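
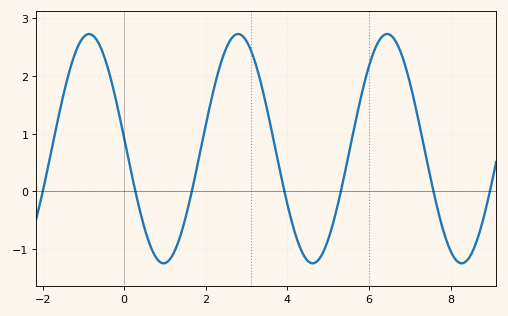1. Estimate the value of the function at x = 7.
1.89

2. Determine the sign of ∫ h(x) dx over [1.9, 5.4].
positive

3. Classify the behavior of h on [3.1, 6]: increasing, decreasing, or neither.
neither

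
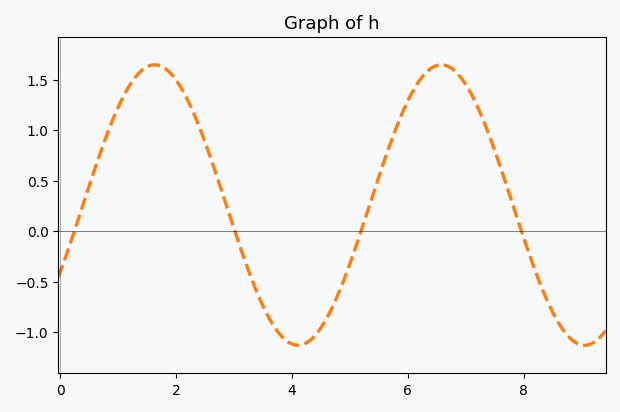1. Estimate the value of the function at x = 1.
1.23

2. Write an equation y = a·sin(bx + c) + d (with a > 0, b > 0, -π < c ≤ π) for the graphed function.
y = 1.39sin(1.27x - 0.5) + 0.26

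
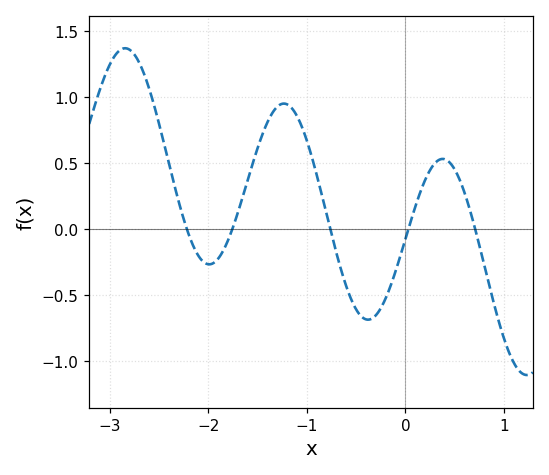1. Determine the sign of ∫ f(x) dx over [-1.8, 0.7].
positive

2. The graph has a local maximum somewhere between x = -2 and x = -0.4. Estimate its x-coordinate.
-1.23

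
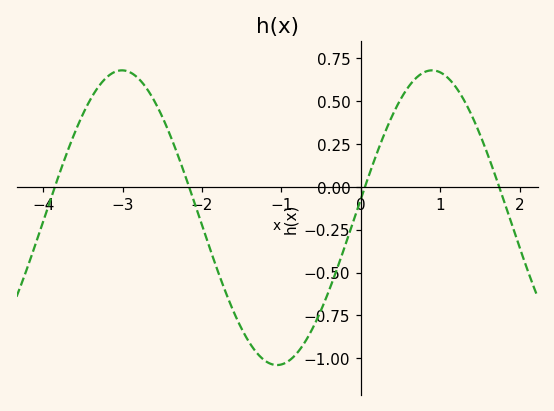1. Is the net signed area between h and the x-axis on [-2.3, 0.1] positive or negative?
negative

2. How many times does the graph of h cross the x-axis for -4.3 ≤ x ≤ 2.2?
4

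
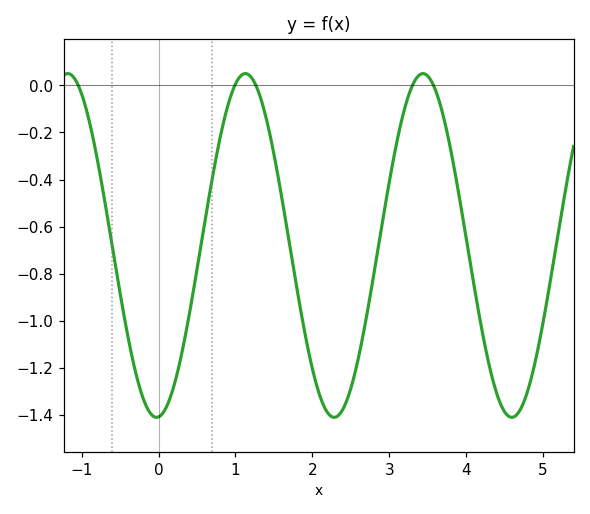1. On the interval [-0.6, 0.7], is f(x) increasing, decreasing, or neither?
neither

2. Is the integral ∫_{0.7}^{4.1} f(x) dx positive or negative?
negative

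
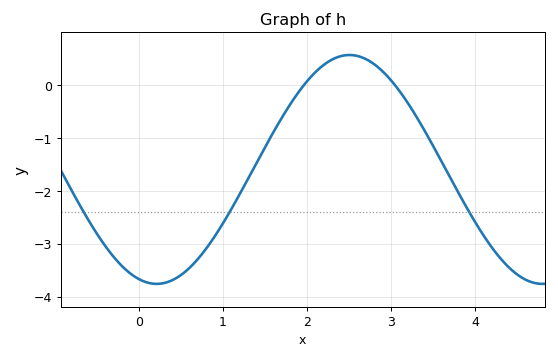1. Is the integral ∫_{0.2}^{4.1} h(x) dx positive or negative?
negative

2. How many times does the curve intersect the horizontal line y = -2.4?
3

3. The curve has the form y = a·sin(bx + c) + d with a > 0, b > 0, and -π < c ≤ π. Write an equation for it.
y = 2.16sin(1.4x - 1.9) - 1.6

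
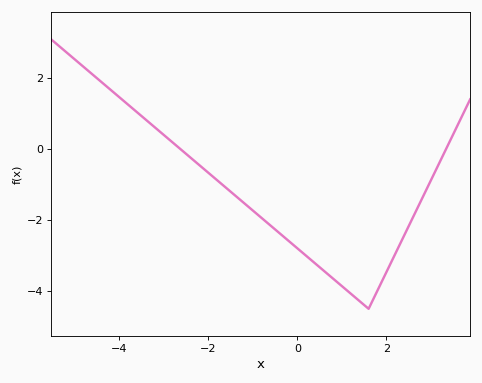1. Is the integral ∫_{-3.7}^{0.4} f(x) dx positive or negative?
negative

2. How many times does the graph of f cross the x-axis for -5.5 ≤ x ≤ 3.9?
2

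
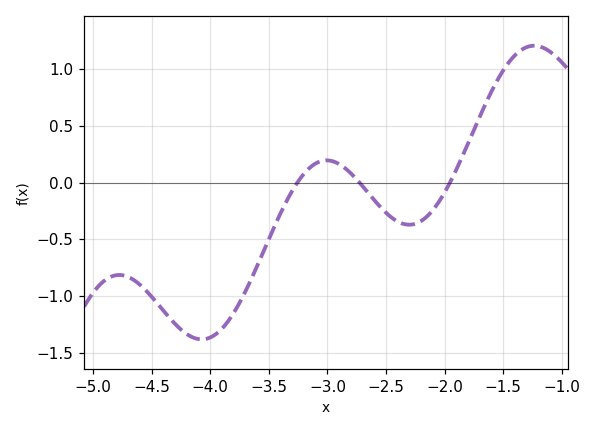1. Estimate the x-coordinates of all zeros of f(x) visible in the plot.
-3.26, -2.73, -1.95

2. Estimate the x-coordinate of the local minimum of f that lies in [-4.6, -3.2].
-4.07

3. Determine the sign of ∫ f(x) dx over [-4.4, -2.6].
negative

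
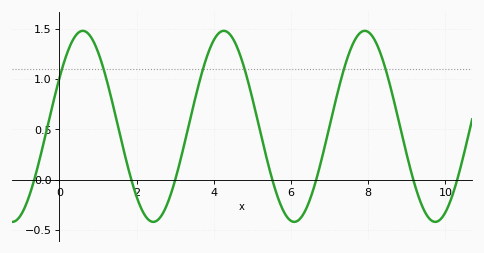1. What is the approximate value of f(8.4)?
1.16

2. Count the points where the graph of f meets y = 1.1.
6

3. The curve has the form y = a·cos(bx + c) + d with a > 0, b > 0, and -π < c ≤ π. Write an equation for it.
y = 0.95cos(1.72x - 1.04) + 0.53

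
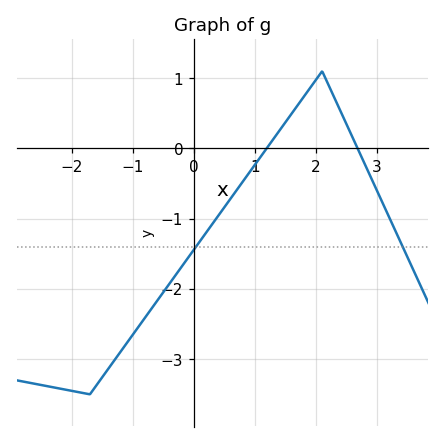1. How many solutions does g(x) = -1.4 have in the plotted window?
2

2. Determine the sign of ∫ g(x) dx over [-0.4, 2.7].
negative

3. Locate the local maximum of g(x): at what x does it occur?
2.1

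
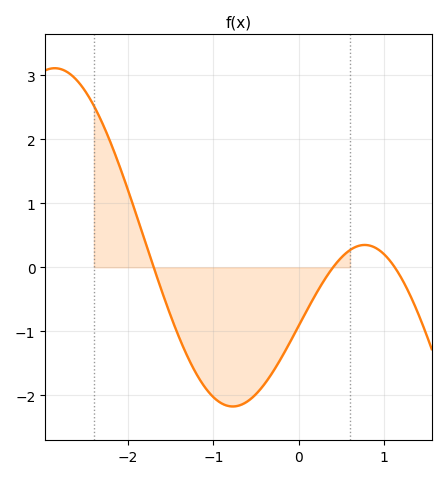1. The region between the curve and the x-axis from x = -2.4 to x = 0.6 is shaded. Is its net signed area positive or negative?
negative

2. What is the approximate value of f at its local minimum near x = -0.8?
-2.17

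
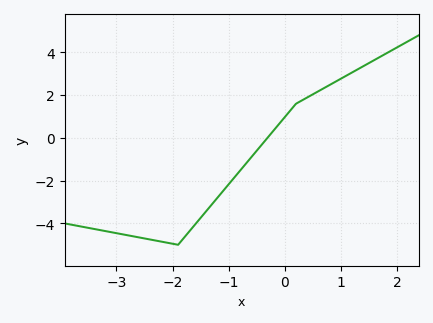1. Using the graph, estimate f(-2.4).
-4.8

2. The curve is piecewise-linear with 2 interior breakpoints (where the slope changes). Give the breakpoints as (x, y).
(-1.9, -5); (0.2, 1.6)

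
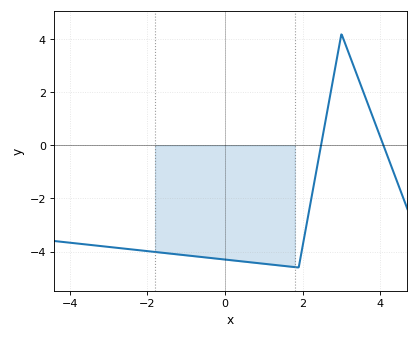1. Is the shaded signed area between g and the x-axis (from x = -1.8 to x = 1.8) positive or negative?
negative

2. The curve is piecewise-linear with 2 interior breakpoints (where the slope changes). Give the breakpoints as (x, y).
(1.9, -4.6); (3, 4.2)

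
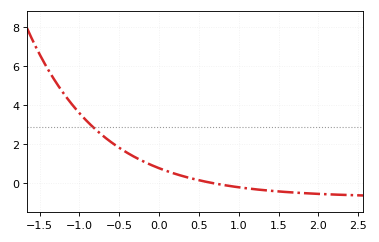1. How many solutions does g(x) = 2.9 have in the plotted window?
1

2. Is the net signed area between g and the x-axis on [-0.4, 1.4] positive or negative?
positive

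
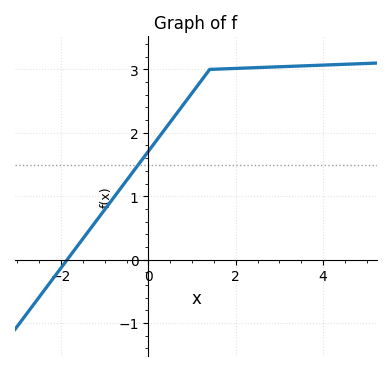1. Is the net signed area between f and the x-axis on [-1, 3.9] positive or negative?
positive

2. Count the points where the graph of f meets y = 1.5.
1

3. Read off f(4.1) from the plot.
3.07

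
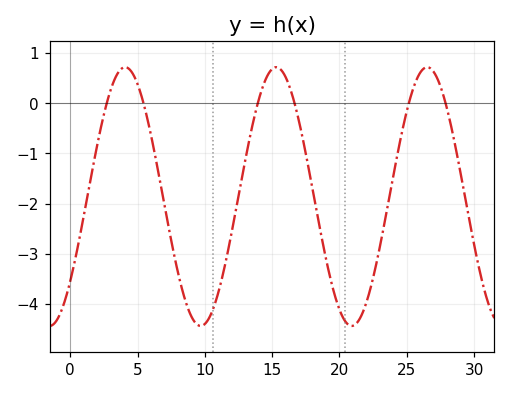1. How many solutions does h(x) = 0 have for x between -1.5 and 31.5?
6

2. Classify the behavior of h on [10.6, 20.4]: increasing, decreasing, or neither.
neither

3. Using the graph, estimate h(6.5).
-1.3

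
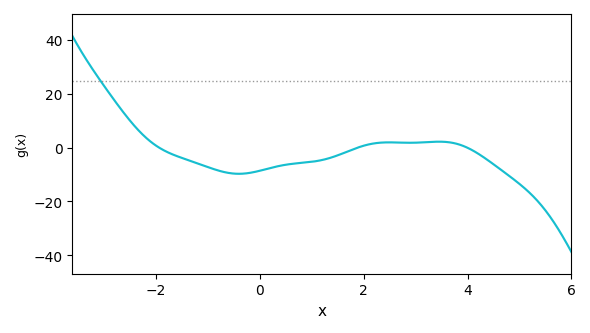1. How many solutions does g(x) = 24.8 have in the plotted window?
1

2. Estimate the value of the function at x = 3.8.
2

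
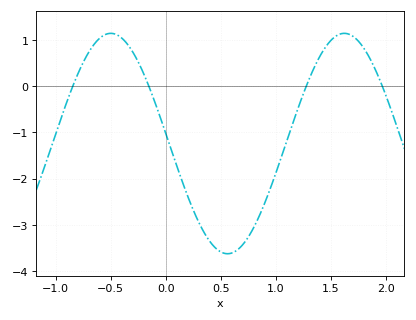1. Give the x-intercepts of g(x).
-0.846, -0.154, 1.28, 1.97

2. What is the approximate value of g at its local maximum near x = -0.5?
1.14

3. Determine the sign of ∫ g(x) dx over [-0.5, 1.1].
negative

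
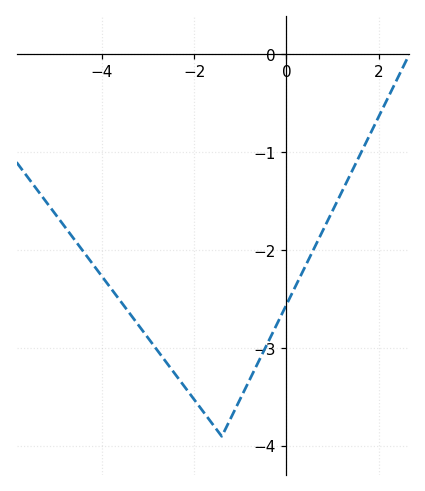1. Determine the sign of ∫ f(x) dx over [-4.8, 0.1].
negative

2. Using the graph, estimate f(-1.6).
-3.77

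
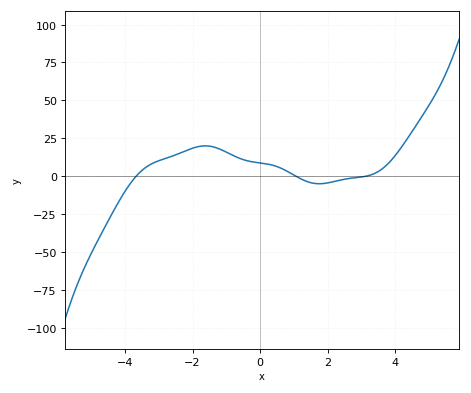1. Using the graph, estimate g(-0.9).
15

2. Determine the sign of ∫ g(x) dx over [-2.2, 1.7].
positive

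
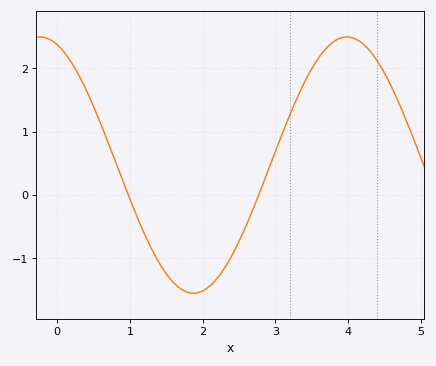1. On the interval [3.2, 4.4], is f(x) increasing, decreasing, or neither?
neither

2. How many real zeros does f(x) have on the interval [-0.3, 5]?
2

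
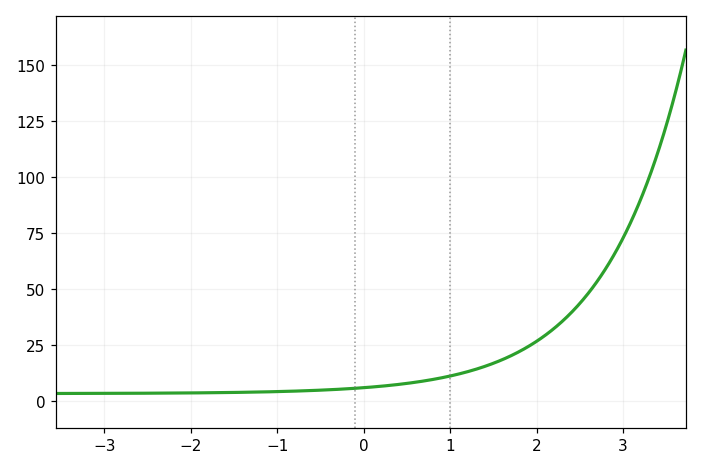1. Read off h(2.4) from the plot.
40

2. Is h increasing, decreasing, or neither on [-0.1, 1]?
increasing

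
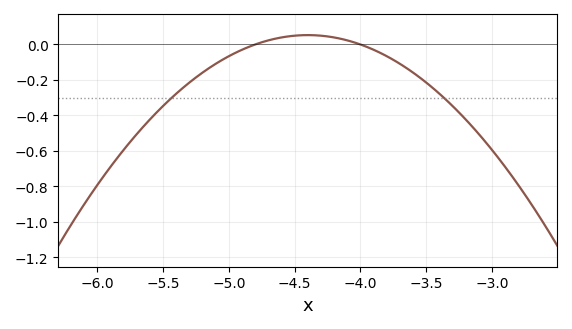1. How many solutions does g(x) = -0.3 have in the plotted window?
2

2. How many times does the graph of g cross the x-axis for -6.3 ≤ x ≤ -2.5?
2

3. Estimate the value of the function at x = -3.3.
-0.346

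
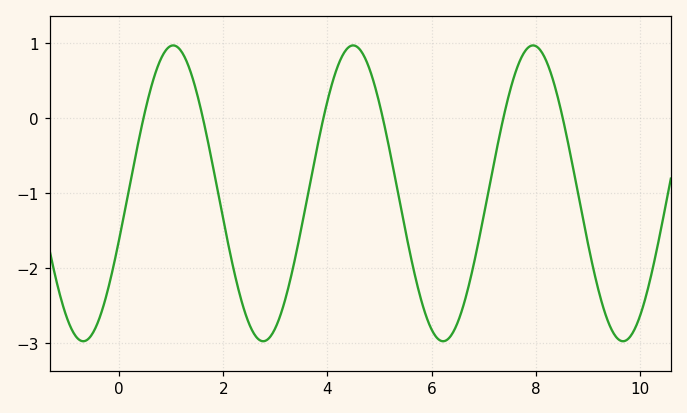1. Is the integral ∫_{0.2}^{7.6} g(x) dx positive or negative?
negative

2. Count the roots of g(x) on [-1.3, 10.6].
6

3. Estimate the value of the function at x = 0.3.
-0.6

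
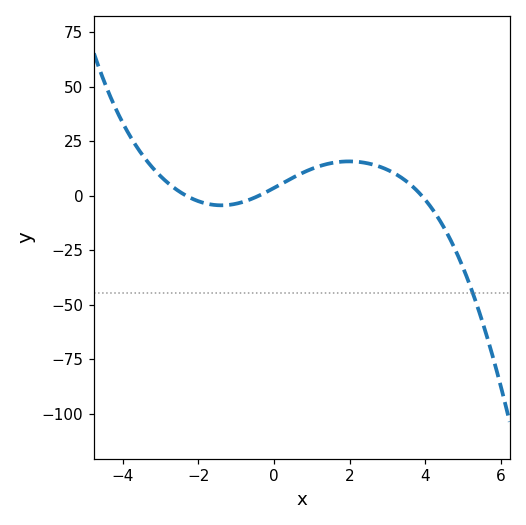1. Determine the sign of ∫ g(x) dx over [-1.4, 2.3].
positive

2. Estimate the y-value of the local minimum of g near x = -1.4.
-4.43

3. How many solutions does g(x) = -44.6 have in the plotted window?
1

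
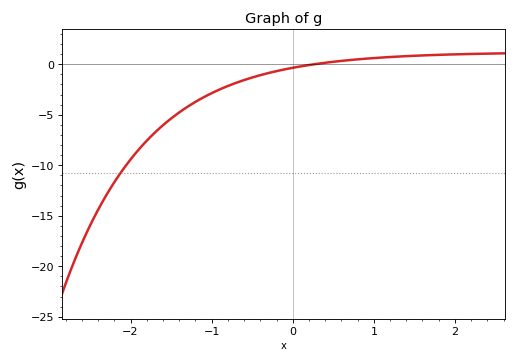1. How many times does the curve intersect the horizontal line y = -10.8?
1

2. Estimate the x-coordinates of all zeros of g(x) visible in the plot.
0.265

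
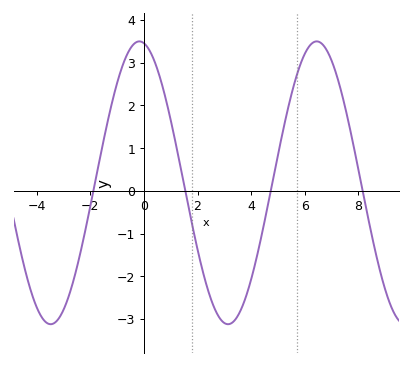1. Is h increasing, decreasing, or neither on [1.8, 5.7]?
neither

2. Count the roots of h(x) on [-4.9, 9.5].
4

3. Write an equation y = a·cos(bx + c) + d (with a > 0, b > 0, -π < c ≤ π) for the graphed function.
y = 3.31cos(0.95x + 0.16) + 0.19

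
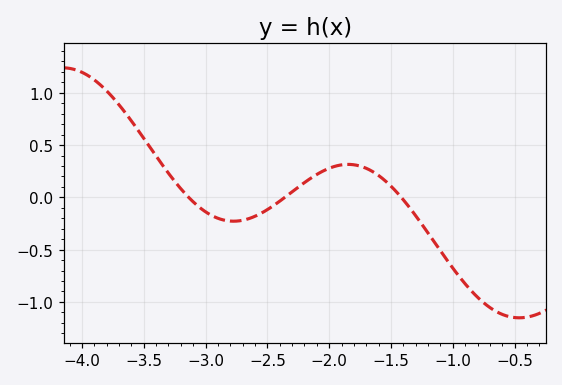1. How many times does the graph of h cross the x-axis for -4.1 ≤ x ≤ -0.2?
3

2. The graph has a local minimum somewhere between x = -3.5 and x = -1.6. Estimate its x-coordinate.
-2.8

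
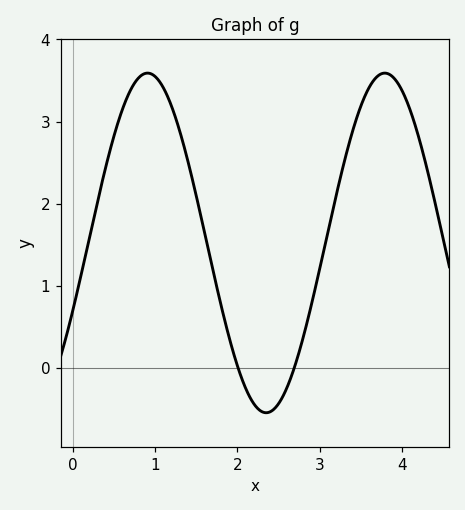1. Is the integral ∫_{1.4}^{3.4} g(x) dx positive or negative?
positive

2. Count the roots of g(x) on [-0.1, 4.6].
2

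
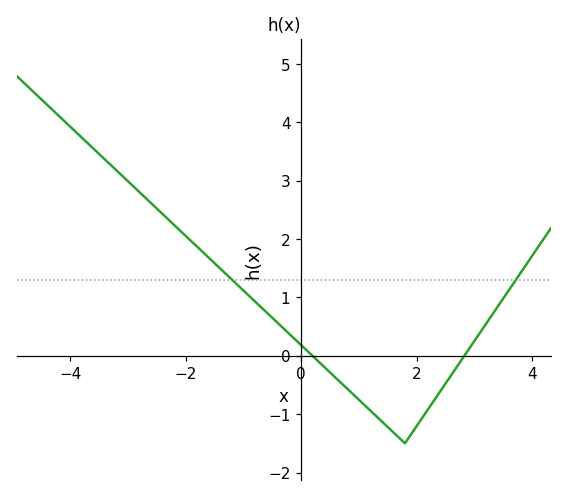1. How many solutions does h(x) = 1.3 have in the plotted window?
2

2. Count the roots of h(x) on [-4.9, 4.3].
2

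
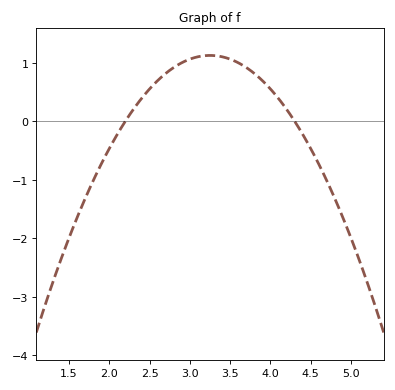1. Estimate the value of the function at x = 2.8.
0.918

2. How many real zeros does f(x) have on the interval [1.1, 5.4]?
2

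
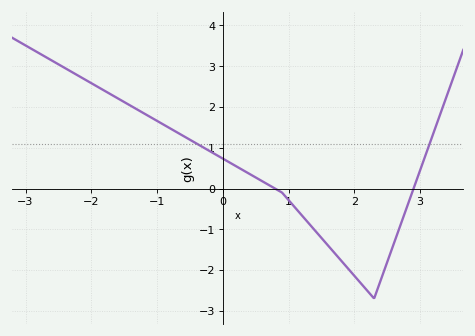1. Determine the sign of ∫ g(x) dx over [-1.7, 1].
positive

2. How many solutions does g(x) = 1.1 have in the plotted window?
2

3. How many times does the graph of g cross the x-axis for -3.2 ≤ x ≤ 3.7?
2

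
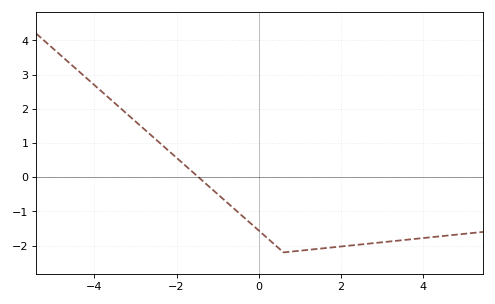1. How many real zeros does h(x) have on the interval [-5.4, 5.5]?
1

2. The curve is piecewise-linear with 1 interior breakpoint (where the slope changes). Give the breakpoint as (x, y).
(0.6, -2.2)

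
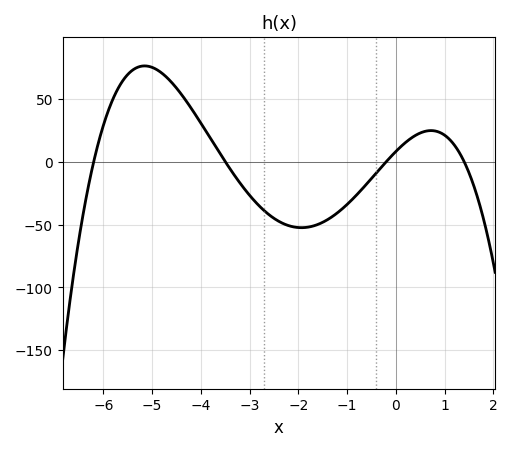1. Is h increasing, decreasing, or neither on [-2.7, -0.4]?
neither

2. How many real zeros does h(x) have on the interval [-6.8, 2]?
4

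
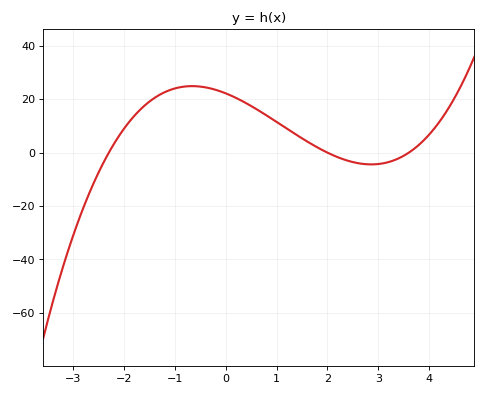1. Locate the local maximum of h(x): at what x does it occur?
-0.6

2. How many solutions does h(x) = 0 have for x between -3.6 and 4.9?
3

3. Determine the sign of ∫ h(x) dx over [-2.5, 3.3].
positive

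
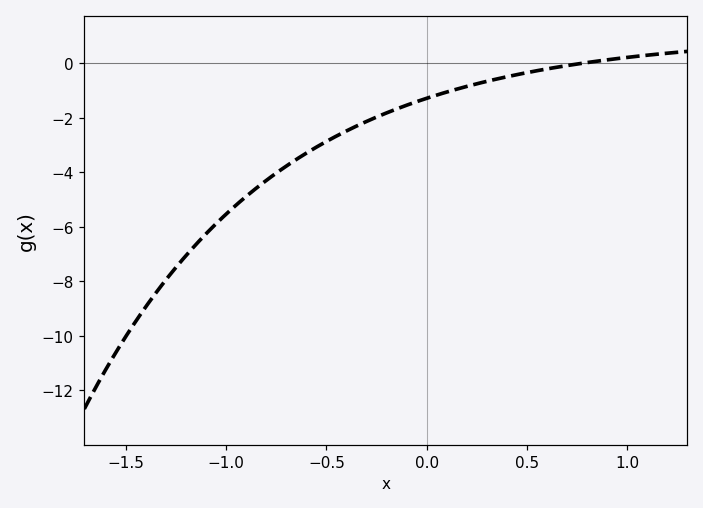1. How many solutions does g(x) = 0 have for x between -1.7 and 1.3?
1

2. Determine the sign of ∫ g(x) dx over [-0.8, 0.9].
negative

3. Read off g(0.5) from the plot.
-0.339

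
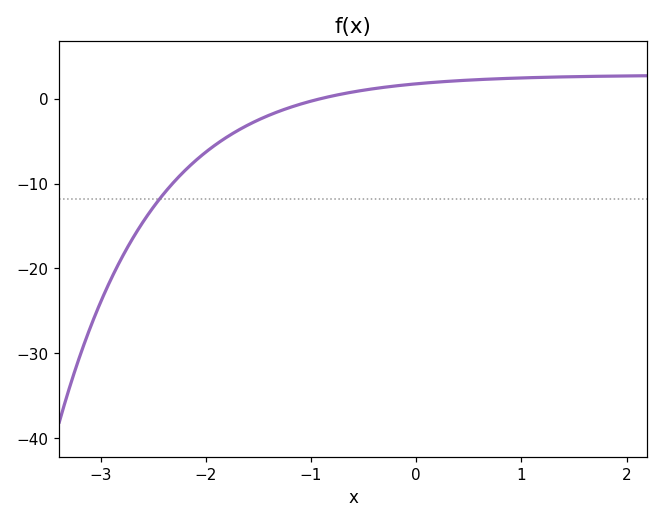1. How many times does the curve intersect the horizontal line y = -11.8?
1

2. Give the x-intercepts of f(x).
-0.9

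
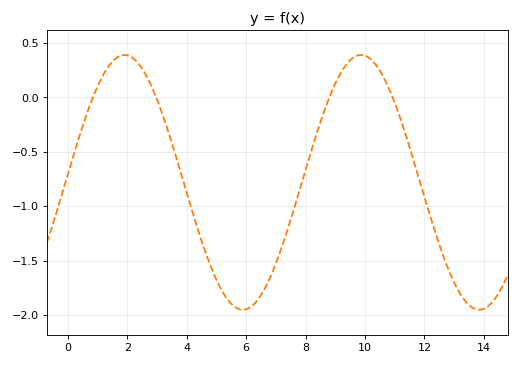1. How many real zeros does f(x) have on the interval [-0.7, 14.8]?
4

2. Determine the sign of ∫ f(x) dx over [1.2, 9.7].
negative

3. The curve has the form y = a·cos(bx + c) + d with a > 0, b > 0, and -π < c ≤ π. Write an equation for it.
y = 1.17cos(0.79x - 1.5) - 0.78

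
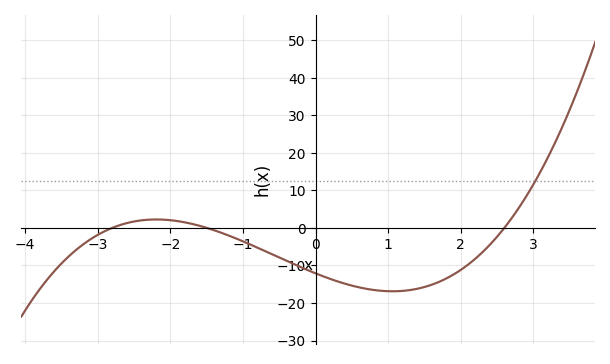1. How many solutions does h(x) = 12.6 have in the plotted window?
1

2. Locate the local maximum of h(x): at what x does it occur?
-2.2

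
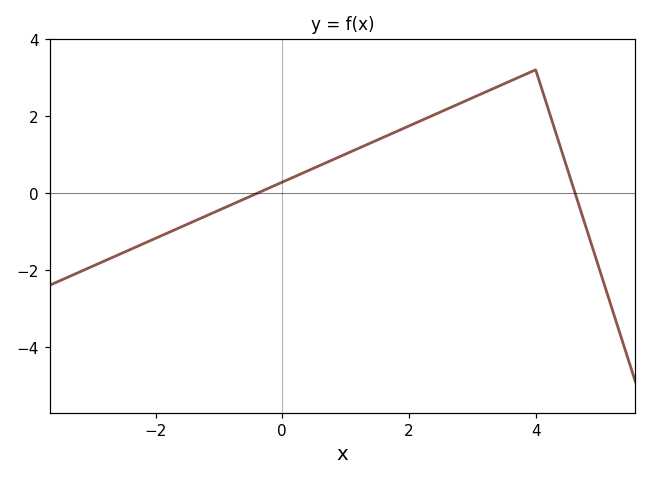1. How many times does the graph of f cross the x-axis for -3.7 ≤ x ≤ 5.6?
2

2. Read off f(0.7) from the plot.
0.792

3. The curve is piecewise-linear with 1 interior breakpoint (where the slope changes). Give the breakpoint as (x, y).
(4, 3.2)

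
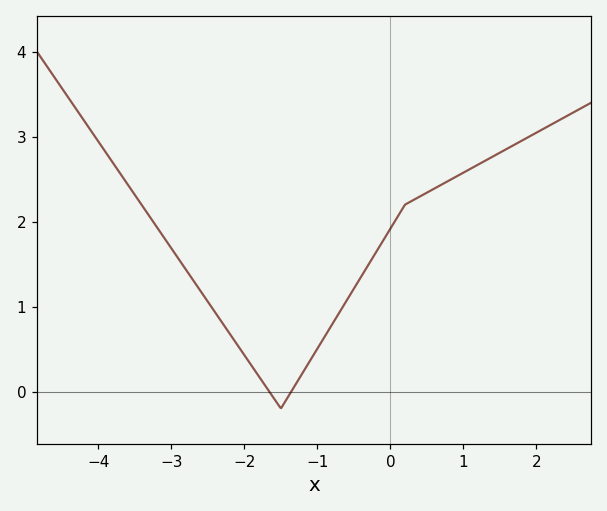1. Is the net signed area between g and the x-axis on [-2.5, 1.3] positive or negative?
positive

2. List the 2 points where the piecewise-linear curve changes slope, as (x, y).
(-1.5, -0.2); (0.2, 2.2)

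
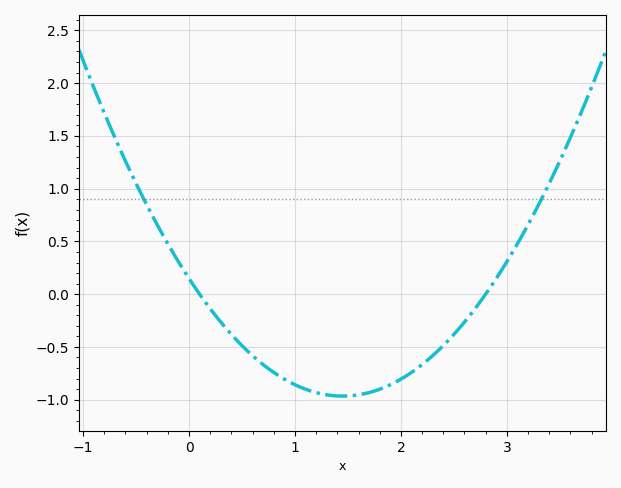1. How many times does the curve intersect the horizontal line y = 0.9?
2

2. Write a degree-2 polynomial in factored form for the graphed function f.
y = 0.53(x - 0.1)(x - 2.8)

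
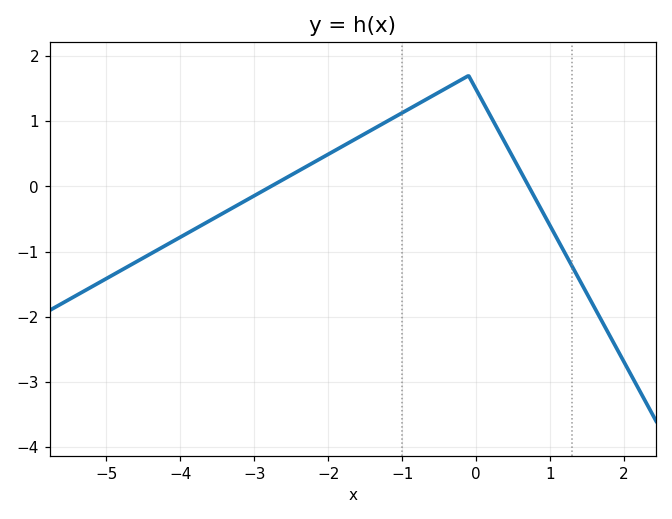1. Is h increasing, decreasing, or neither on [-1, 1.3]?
neither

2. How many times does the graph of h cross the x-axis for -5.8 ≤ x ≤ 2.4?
2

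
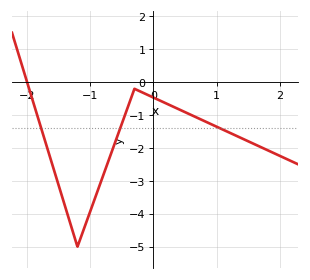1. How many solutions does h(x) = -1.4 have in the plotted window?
3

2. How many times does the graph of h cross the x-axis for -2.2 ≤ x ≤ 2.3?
1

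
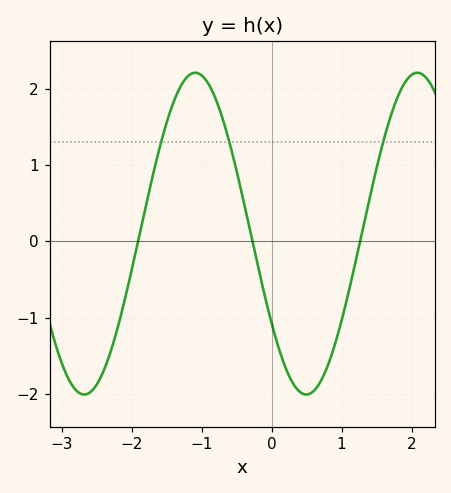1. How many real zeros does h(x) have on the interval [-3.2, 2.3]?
3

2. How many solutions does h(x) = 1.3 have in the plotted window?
3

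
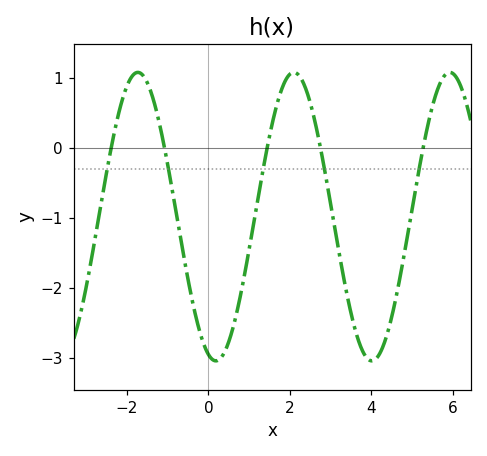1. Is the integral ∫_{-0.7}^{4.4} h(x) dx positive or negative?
negative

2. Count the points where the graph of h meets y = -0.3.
5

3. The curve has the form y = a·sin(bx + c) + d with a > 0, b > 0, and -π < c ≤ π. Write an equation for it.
y = 2.06sin(1.6x - 1.9) - 0.98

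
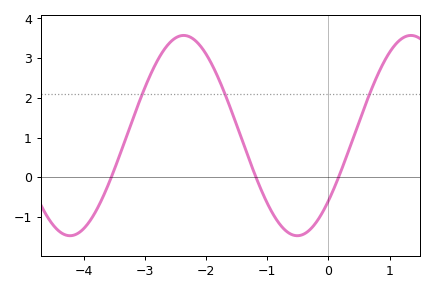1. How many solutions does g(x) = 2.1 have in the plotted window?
3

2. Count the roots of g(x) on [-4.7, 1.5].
3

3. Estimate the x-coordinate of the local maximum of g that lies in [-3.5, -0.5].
-2.4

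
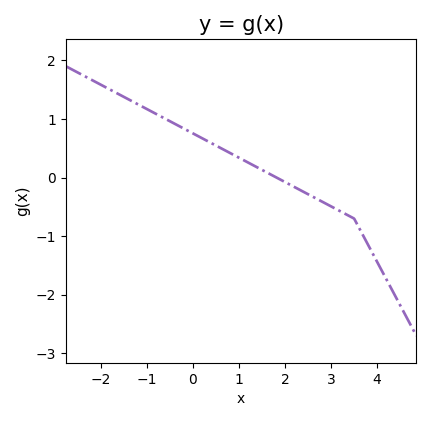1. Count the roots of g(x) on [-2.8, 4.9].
1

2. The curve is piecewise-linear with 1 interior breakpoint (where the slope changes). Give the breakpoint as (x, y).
(3.5, -0.7)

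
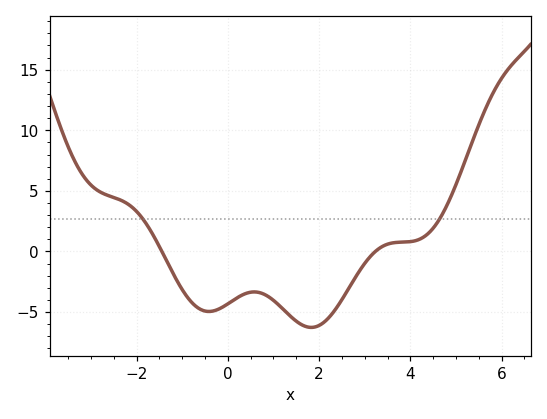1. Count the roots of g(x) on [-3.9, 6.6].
2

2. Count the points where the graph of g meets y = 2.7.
2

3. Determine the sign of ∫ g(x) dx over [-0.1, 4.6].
negative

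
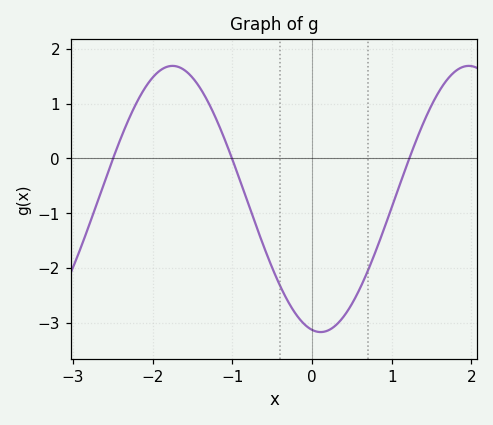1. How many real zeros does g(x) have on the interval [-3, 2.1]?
3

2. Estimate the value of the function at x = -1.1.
0.4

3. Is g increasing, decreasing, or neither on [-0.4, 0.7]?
neither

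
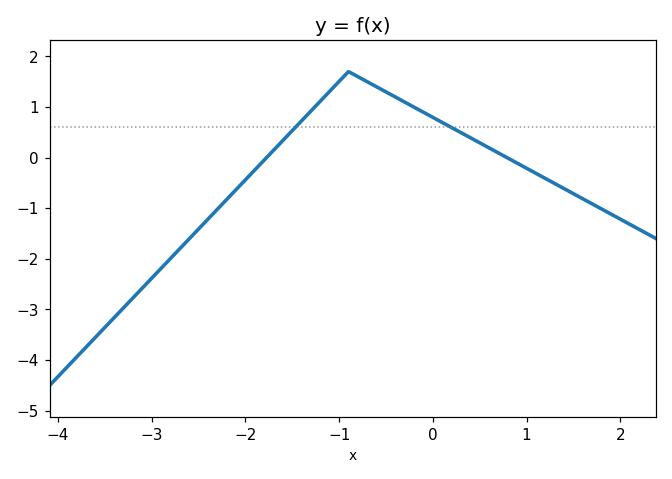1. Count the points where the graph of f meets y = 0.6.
2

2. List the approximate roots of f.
-1.8, 0.8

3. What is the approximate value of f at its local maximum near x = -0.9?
1.7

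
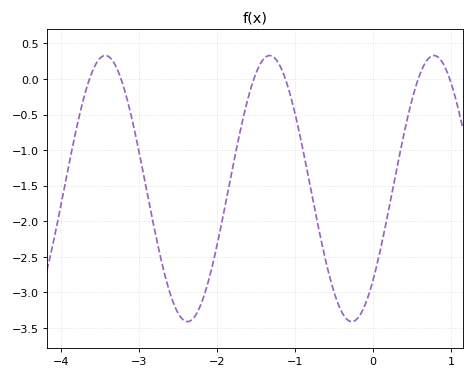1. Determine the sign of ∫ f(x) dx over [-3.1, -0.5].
negative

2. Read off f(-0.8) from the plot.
-1.54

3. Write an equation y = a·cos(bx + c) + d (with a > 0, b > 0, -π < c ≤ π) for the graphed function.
y = 1.87cos(2.98x - 2.33) - 1.54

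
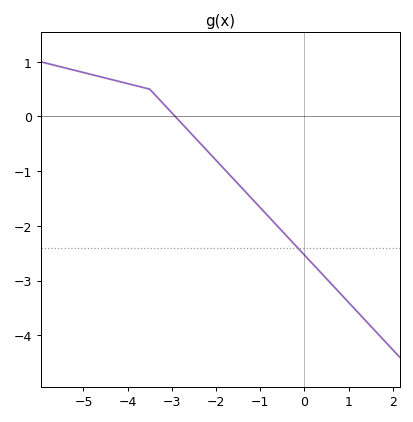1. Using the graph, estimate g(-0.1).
-2.44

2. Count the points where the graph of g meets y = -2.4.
1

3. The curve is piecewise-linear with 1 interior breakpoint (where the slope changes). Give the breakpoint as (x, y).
(-3.5, 0.5)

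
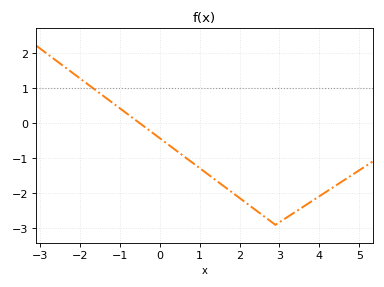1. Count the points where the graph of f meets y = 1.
1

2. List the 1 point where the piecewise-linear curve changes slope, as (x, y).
(2.9, -2.9)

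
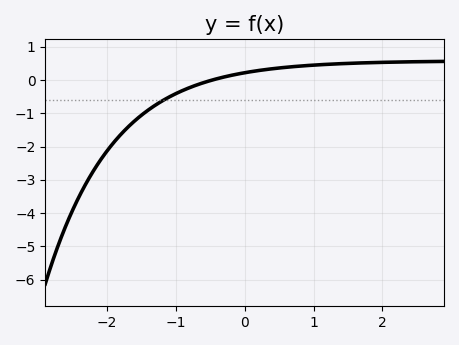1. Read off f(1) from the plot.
0.449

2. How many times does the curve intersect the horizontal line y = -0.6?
1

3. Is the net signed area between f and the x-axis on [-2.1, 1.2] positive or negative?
negative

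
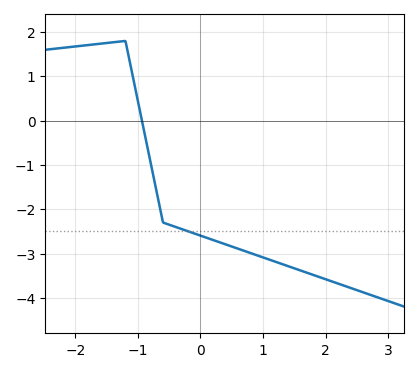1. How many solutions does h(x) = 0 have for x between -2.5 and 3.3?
1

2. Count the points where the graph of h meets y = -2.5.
1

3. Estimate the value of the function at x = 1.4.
-3.28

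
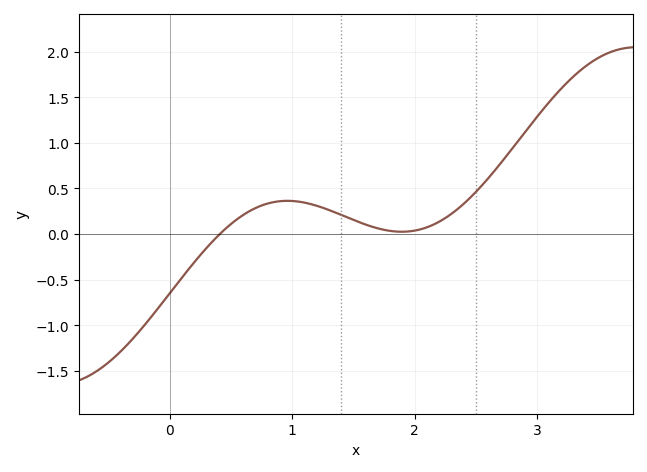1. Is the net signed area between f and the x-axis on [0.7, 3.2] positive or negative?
positive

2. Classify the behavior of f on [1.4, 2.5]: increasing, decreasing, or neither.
neither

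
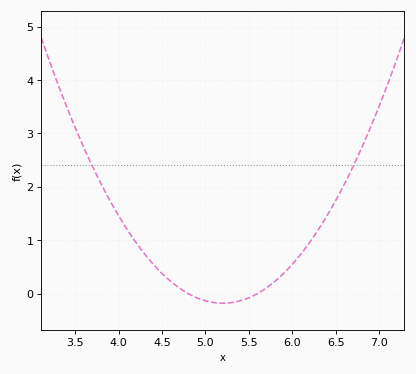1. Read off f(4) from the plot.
1.5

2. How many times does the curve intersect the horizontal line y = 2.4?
2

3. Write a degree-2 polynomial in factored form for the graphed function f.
y = 1.14(x - 4.8)(x - 5.6)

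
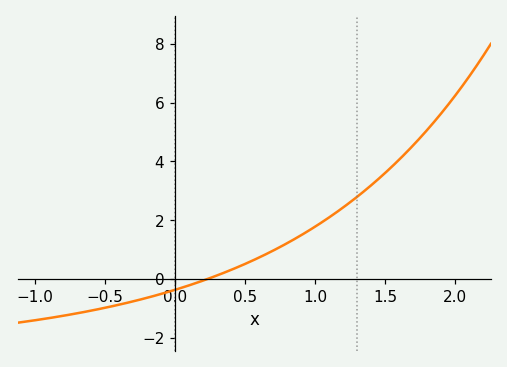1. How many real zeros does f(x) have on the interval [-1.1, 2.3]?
1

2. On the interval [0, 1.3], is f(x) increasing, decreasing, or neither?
increasing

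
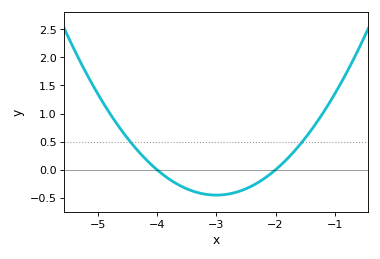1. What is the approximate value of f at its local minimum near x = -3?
-0.45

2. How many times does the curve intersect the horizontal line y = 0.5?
2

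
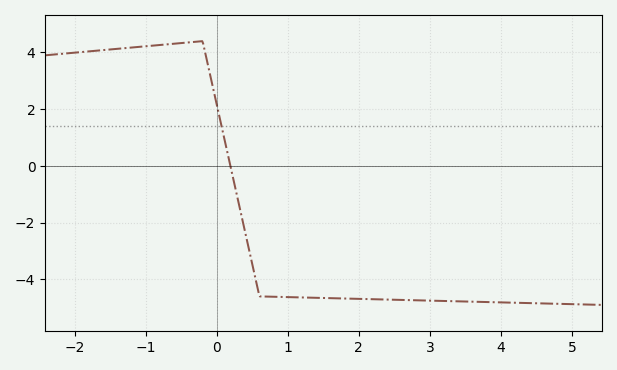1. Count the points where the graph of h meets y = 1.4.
1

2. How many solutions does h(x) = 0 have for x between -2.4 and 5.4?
1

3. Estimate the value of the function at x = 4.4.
-4.84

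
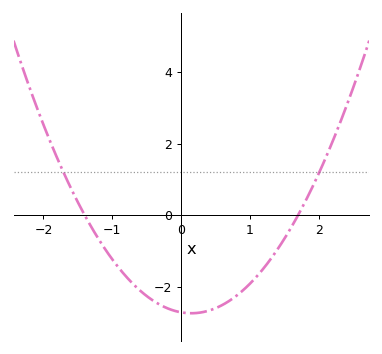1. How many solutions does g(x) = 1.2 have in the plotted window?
2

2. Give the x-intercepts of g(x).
-1.4, 1.7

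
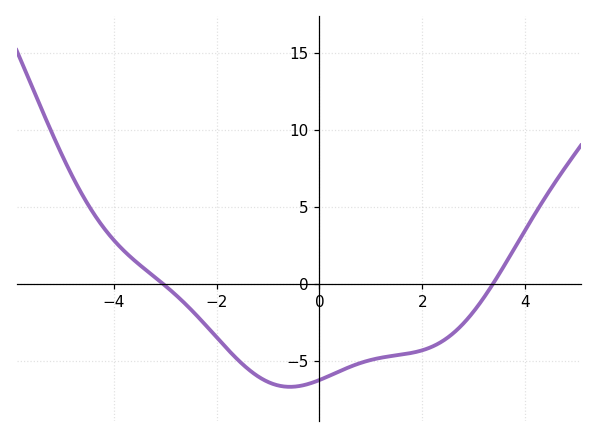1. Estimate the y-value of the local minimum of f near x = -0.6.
-6.67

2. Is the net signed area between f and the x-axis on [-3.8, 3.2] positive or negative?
negative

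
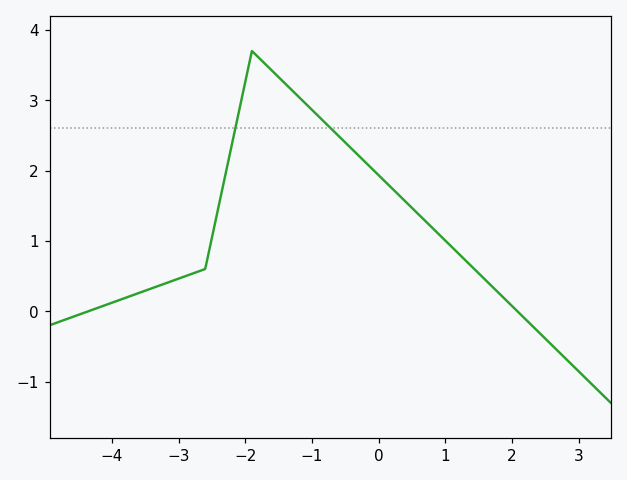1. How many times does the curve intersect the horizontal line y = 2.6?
2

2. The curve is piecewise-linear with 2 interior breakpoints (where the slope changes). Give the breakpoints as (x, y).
(-2.6, 0.6); (-1.9, 3.7)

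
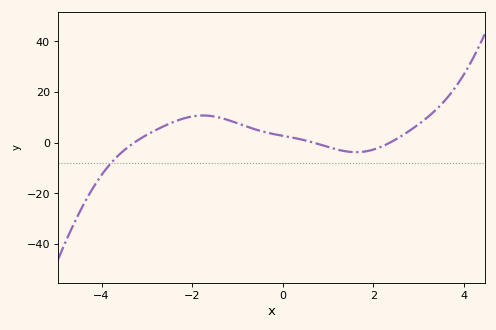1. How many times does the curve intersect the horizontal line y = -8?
1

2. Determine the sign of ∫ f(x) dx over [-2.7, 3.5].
positive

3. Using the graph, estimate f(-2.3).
8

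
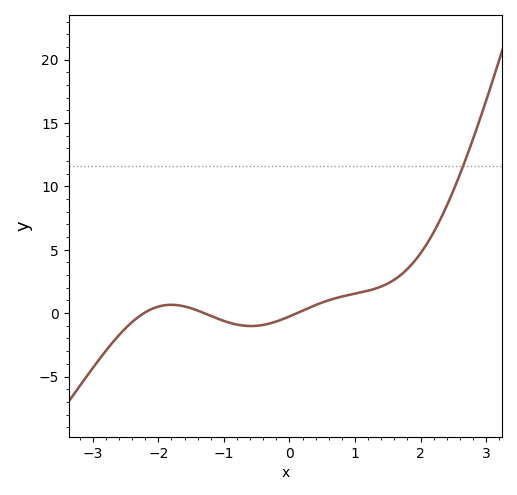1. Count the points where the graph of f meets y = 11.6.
1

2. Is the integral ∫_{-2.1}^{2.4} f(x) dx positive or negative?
positive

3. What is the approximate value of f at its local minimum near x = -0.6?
-1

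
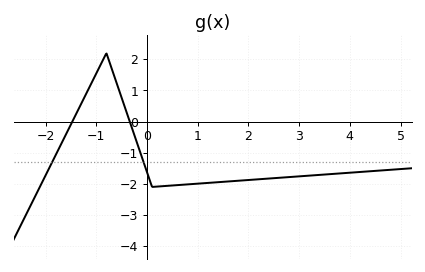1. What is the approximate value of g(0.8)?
-2.02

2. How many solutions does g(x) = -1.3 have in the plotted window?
2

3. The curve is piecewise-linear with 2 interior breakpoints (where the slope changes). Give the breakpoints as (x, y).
(-0.8, 2.2); (0.1, -2.1)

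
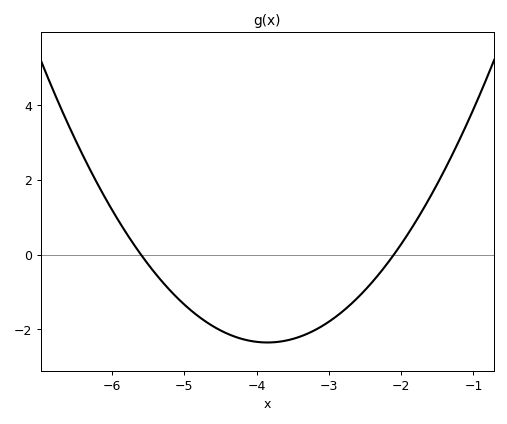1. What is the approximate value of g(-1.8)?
0.8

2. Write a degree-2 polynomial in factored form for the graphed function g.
y = 0.77(x + 5.6)(x + 2.1)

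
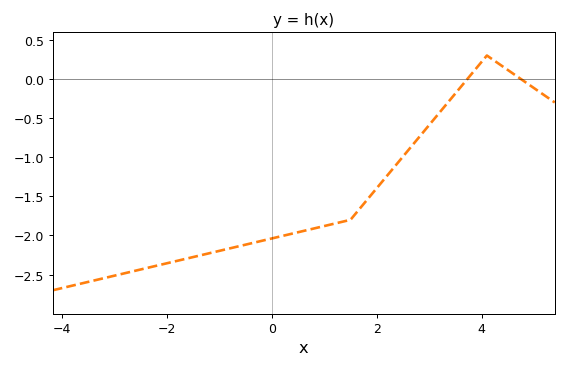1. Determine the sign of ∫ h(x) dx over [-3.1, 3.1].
negative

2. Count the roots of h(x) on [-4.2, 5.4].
2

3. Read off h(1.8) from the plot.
-1.56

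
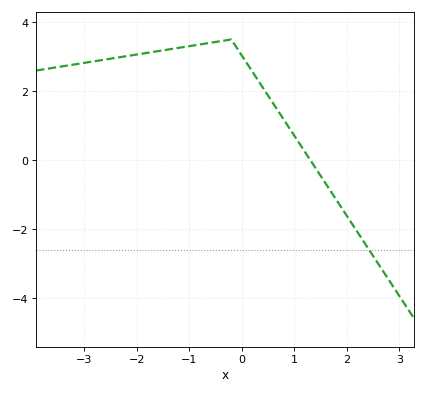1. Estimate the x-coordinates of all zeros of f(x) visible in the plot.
1.31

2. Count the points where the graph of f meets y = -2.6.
1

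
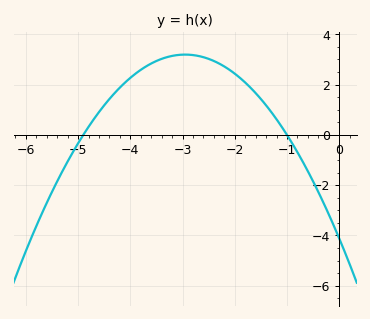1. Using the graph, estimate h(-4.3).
1.6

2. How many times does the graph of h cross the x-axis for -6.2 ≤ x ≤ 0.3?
2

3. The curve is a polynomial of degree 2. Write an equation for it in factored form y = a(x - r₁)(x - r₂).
y = -0.84(x + 4.9)(x + 1)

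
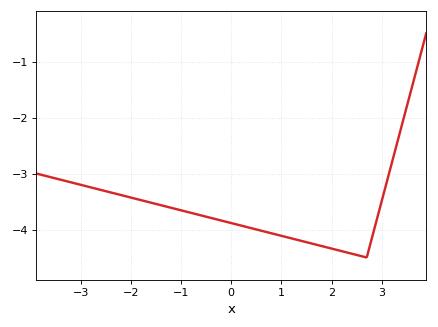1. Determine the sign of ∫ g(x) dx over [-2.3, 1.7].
negative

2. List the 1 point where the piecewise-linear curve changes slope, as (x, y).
(2.7, -4.5)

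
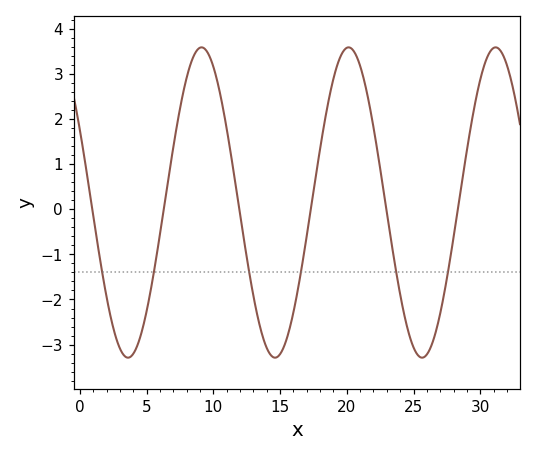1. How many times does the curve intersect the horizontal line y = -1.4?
6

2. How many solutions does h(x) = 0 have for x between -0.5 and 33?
6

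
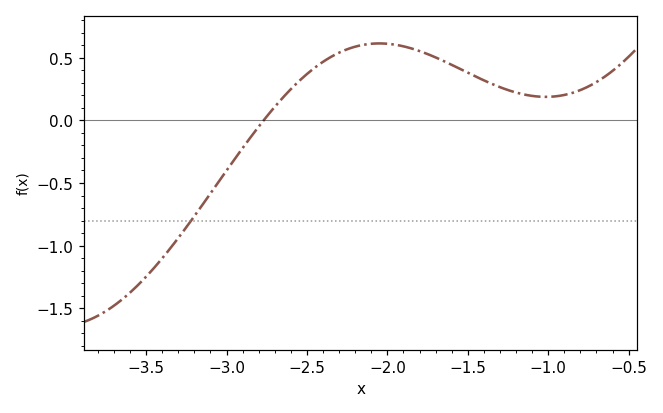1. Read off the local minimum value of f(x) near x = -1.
0.2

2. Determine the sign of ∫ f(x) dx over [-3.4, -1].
positive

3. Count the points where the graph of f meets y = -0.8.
1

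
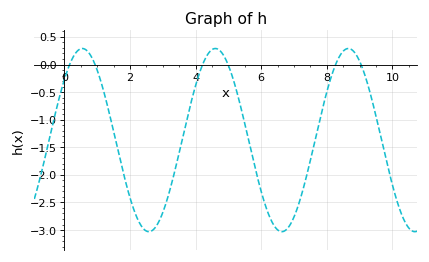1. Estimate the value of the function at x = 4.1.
-0.2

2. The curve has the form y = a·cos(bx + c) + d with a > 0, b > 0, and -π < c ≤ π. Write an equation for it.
y = 1.66cos(1.6x - 0.85) - 1.37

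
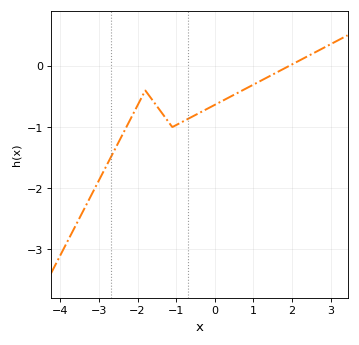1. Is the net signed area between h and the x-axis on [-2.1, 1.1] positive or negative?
negative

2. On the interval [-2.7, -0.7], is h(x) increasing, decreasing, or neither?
neither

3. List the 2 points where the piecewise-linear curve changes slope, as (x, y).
(-1.8, -0.4); (-1.1, -1)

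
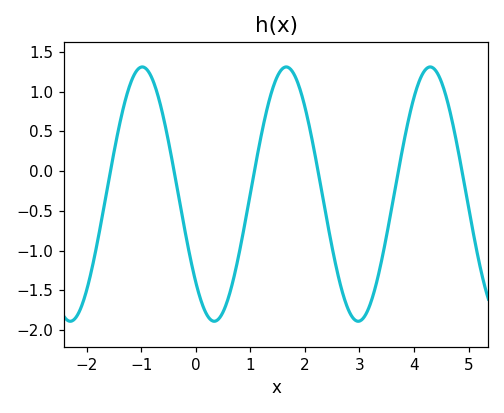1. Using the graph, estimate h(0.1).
-1.65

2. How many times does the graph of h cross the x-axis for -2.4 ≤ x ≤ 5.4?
6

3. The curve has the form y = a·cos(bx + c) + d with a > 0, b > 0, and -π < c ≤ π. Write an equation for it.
y = 1.6cos(2.4x + 2.3) - 0.29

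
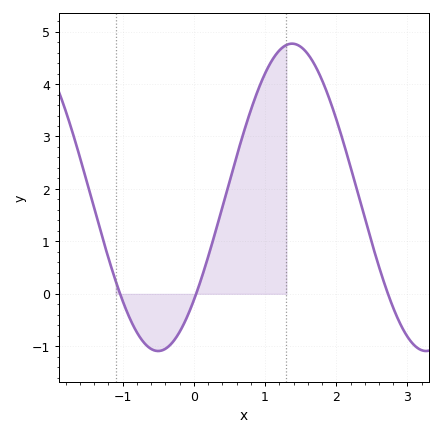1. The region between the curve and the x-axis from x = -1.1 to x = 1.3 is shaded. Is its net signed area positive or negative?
positive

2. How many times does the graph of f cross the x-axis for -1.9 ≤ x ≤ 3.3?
3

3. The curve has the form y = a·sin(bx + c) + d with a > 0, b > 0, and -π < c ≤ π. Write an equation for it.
y = 2.93sin(1.7x - 0.73) + 1.84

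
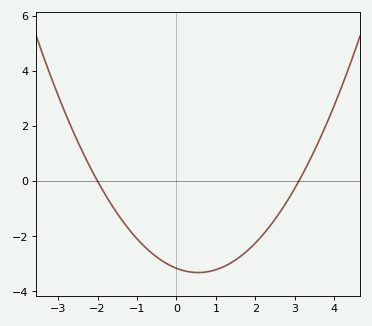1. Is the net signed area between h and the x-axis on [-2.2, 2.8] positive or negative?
negative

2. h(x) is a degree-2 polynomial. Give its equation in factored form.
y = 0.51(x + 2)(x - 3.1)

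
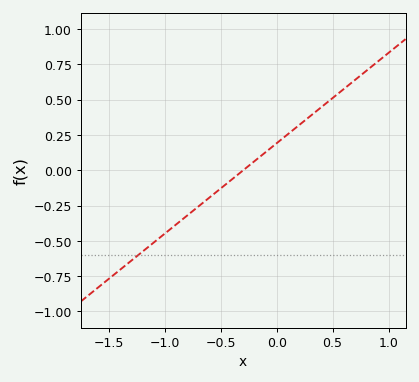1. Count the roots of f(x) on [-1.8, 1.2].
1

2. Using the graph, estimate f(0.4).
0.448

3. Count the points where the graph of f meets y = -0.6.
1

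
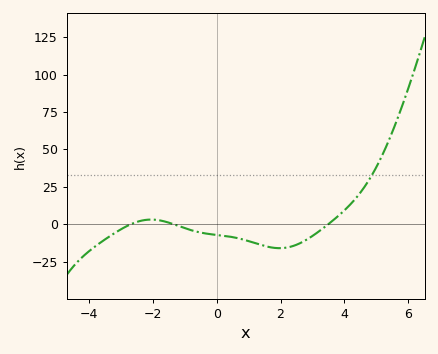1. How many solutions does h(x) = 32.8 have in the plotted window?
1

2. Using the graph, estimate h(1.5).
-14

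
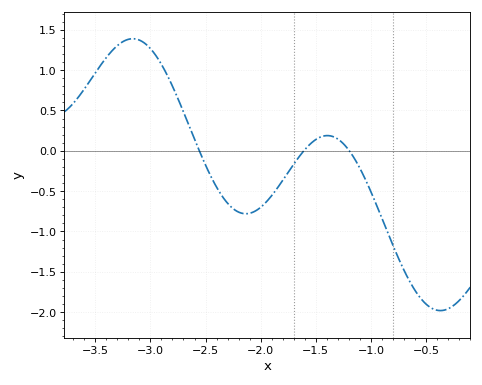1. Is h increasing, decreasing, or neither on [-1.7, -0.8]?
neither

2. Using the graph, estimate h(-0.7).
-1.48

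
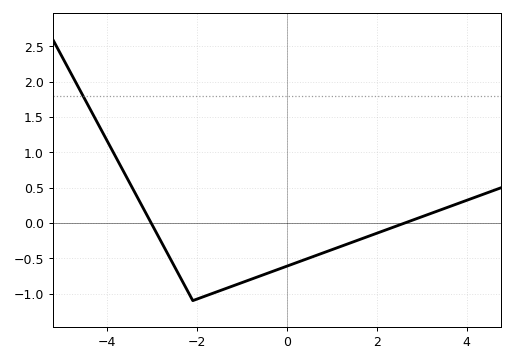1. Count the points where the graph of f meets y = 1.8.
1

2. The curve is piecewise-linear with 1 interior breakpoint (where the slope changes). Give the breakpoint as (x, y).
(-2.1, -1.1)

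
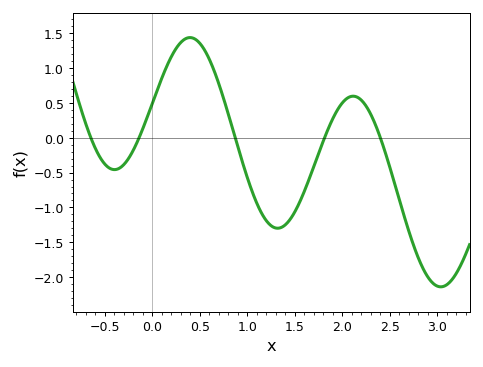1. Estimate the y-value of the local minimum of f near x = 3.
-2.15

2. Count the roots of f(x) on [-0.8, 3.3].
5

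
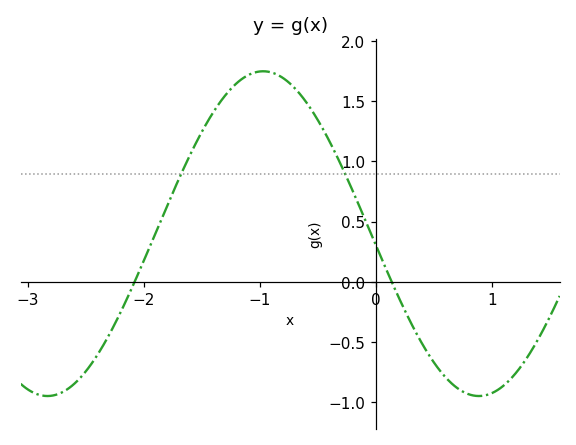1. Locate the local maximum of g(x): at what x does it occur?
-1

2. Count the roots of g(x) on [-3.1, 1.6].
2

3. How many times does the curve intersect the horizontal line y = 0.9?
2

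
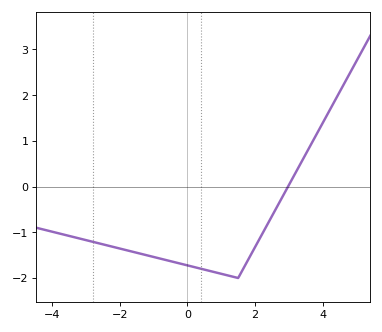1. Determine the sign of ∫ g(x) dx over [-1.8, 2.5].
negative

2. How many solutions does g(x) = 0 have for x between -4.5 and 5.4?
1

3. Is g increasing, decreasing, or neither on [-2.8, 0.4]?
decreasing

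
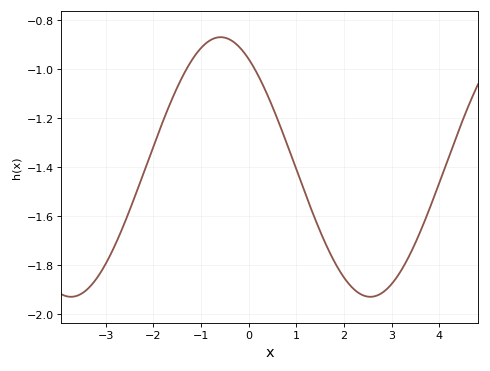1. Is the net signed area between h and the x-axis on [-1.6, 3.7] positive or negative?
negative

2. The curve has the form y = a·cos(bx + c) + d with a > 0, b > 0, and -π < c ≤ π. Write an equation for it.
y = 0.53cos(1x + 0.59) - 1.4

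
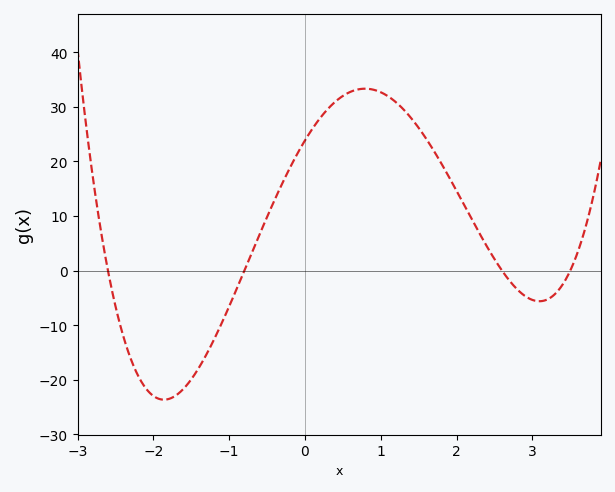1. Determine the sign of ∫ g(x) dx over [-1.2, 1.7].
positive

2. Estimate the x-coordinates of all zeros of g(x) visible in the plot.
-2.6, -0.8, 2.6, 3.5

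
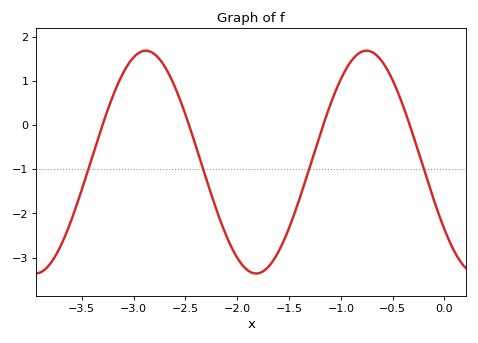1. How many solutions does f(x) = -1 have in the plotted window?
4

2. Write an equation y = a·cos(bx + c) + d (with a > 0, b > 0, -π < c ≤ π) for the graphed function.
y = 2.52cos(3x + 2.2) - 0.84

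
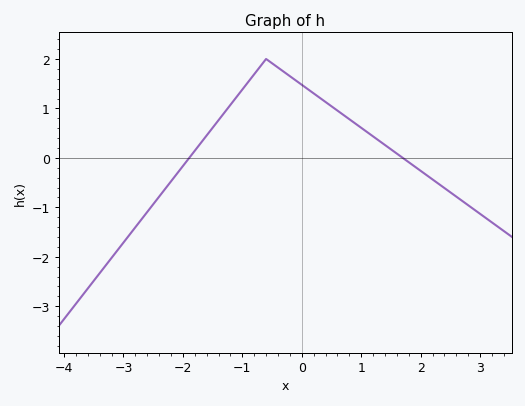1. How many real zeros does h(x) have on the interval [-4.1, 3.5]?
2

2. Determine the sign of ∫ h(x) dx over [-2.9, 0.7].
positive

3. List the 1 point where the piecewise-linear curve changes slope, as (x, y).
(-0.6, 2)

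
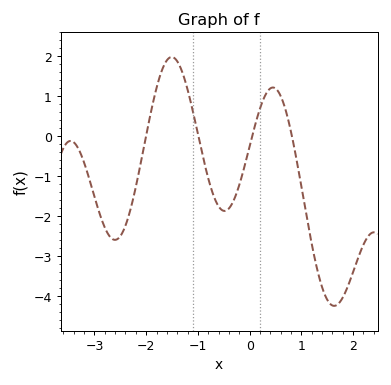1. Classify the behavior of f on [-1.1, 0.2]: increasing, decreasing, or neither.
neither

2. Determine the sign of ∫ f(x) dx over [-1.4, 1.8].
negative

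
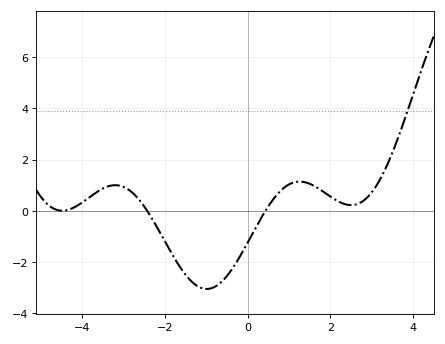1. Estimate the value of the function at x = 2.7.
0.297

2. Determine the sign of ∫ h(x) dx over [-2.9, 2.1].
negative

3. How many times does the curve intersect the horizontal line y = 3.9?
1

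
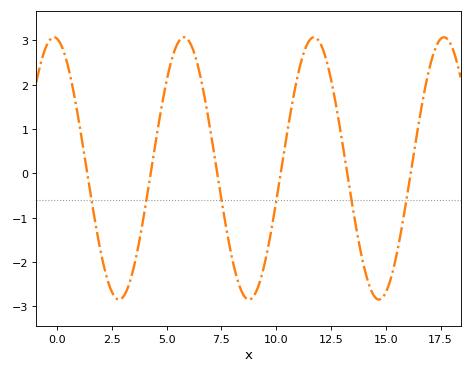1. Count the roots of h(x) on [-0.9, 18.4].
6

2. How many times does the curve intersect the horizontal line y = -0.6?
6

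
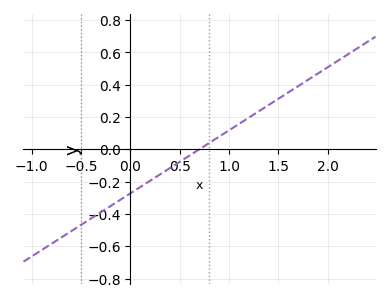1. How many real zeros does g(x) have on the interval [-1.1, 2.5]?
1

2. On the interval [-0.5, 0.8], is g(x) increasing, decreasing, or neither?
increasing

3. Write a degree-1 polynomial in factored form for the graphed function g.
y = 0.39(x - 0.7)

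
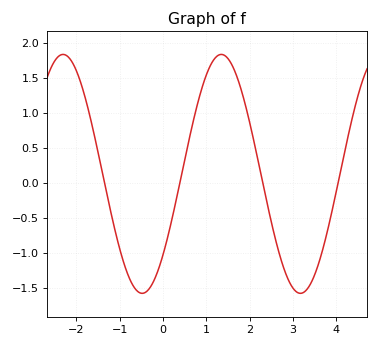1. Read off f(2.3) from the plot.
0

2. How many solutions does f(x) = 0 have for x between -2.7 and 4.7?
4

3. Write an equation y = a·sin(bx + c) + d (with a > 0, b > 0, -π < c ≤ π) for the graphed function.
y = 1.71sin(1.7x - 0.74) + 0.13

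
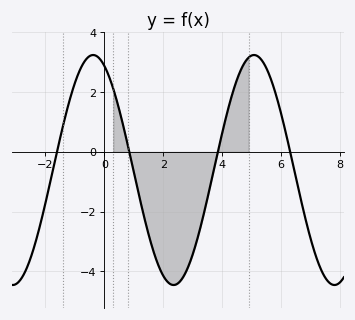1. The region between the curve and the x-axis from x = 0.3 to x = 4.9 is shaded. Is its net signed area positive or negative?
negative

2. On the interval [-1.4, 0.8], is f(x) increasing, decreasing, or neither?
neither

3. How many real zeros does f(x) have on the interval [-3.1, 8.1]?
4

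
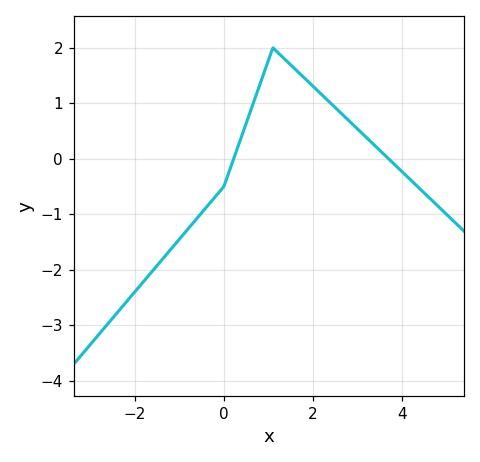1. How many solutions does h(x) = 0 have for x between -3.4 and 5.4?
2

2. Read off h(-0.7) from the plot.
-1.16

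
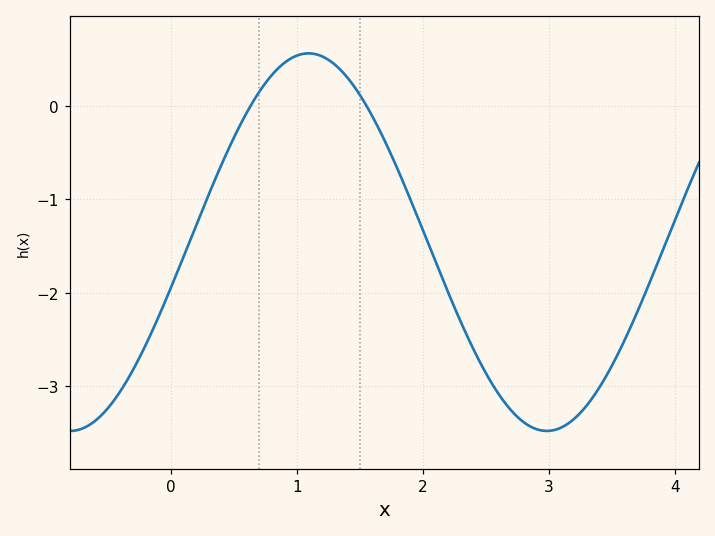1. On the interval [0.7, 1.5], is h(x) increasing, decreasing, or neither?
neither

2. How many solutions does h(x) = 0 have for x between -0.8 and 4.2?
2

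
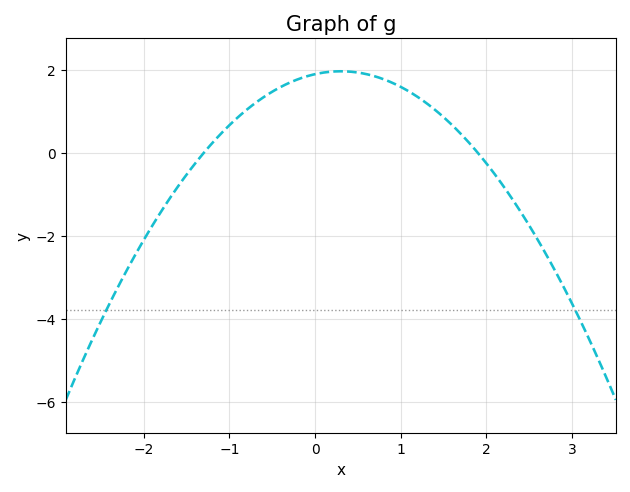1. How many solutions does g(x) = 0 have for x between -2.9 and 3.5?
2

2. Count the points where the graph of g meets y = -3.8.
2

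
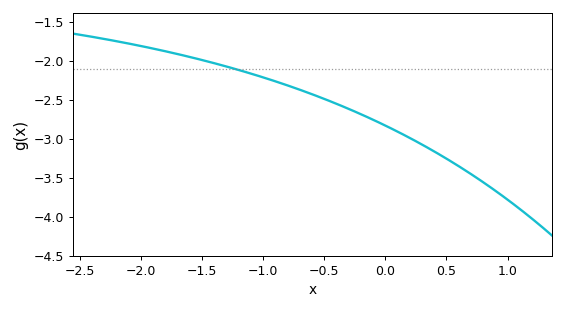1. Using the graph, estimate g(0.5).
-3.25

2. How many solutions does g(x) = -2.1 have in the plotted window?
1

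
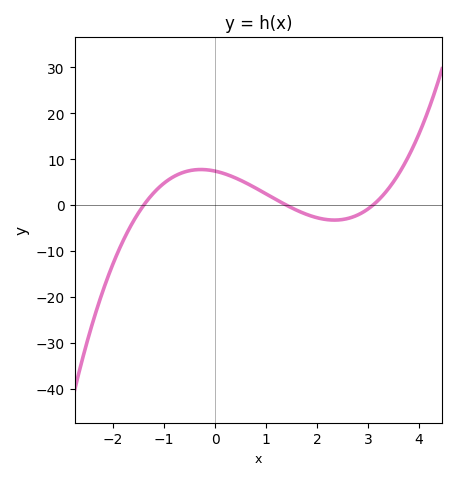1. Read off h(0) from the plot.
7.41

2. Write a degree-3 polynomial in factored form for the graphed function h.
y = 1.22(x + 1.4)(x - 1.4)(x - 3.1)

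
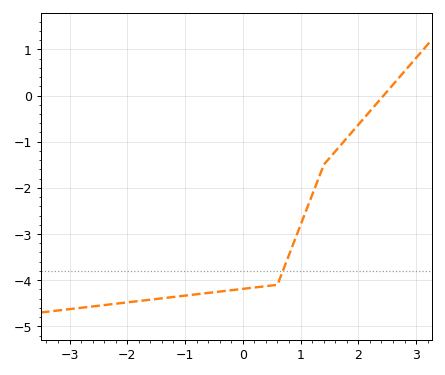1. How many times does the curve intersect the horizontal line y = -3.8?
1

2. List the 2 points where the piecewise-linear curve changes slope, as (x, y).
(0.6, -4.1); (1.4, -1.5)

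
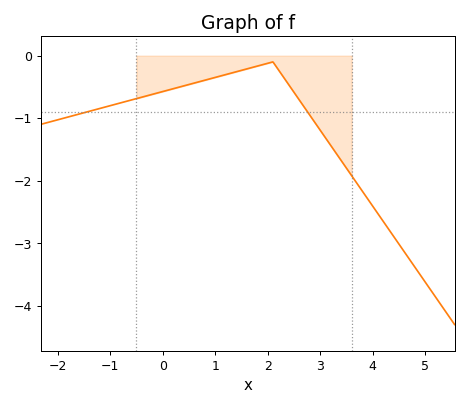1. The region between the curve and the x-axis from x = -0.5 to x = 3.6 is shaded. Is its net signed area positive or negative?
negative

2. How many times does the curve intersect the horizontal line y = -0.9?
2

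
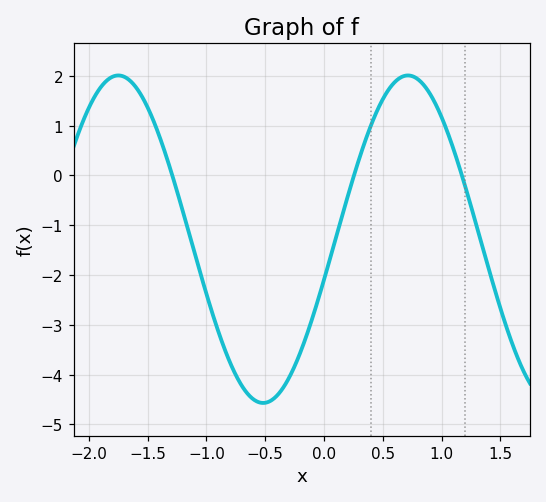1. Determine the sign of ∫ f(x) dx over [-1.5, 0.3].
negative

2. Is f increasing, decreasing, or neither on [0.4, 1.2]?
neither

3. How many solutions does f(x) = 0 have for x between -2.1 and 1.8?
3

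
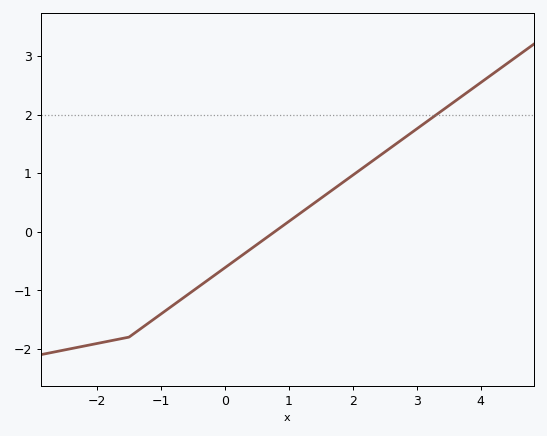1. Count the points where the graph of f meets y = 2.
1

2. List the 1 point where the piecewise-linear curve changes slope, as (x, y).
(-1.5, -1.8)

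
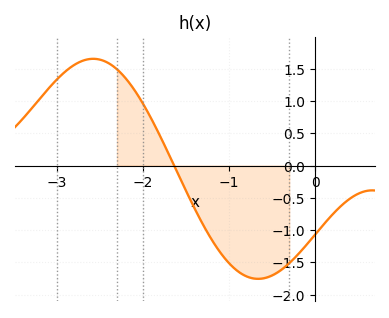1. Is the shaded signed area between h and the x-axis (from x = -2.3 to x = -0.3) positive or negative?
negative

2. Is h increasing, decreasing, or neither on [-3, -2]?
neither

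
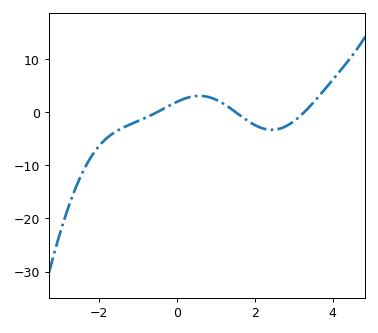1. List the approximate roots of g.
-0.494, 1.51, 3.28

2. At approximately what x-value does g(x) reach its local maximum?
0.584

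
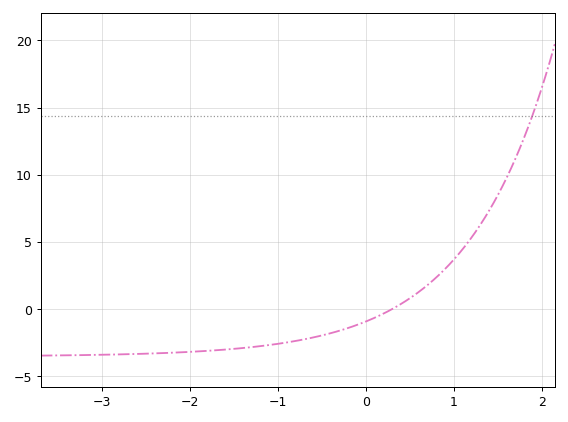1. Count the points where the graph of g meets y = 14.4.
1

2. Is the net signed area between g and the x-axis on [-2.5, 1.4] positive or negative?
negative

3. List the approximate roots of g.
0.3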